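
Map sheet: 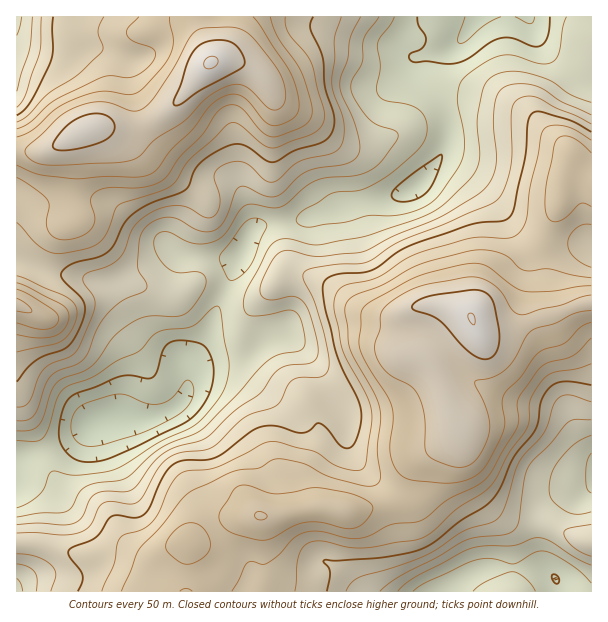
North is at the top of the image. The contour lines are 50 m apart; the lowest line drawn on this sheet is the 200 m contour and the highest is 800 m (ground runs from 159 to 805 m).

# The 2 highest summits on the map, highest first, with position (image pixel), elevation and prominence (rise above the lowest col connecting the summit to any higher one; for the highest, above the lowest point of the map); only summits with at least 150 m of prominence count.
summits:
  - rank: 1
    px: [210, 63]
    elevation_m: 805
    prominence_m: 646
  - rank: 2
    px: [471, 318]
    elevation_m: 801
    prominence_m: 488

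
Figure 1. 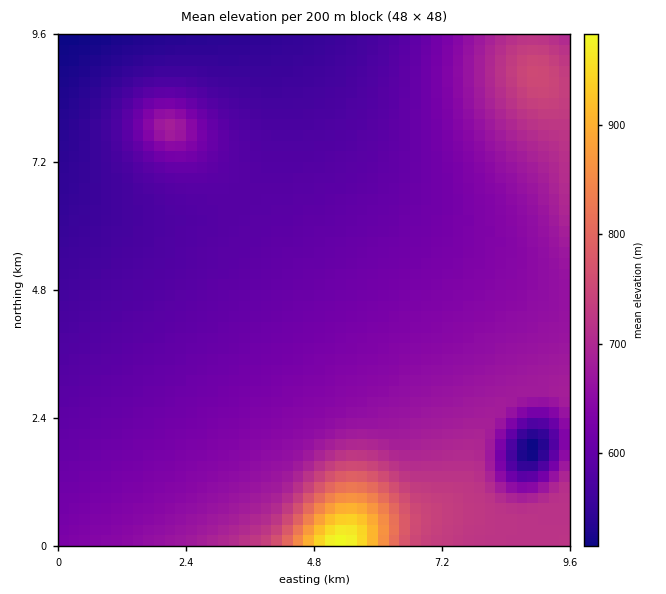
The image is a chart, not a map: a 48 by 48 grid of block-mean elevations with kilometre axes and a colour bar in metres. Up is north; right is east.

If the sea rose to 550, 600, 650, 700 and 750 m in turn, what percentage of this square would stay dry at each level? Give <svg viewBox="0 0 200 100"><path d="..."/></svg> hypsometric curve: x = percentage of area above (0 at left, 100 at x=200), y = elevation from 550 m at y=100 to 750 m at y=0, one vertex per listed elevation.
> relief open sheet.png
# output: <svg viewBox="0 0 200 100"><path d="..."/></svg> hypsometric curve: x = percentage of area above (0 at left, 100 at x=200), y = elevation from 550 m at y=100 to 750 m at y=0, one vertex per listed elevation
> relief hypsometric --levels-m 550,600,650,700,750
<svg viewBox="0 0 200 100"><path d="M190 100l-61-25-69-25-35-25-18-25"/></svg>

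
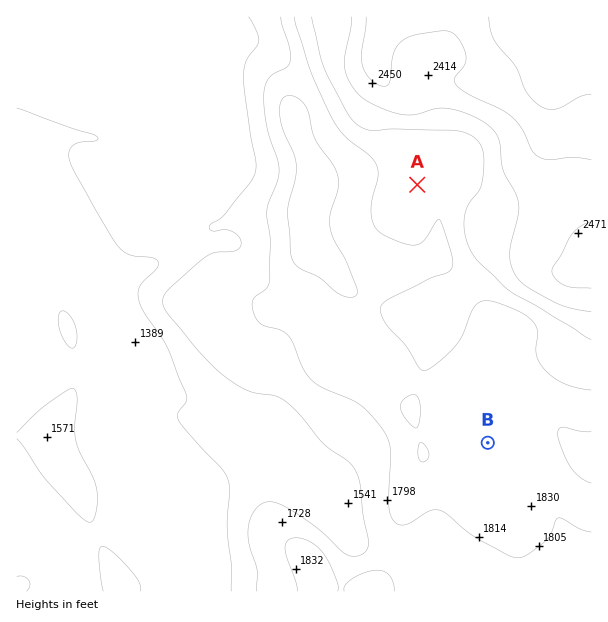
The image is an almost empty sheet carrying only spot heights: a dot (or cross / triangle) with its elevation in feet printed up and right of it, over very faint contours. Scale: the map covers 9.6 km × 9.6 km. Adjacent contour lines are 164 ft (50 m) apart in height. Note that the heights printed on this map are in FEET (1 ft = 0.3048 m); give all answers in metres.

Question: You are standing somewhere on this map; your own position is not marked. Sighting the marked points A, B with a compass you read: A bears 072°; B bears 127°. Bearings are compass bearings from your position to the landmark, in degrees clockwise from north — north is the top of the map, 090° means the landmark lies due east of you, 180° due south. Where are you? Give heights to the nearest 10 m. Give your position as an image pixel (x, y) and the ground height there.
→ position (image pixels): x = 227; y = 246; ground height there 500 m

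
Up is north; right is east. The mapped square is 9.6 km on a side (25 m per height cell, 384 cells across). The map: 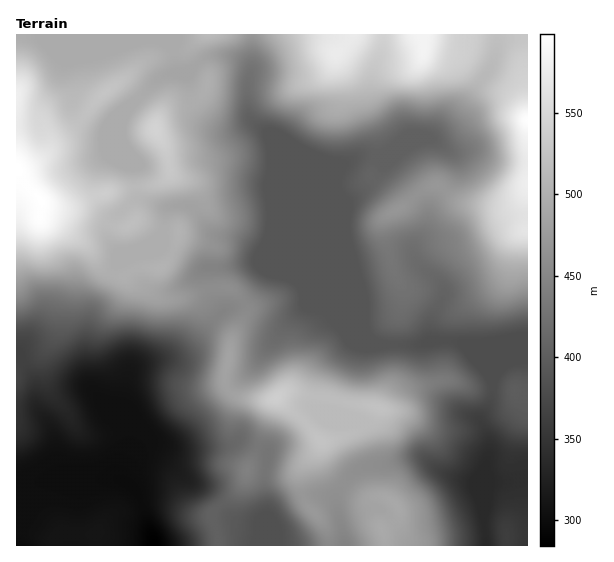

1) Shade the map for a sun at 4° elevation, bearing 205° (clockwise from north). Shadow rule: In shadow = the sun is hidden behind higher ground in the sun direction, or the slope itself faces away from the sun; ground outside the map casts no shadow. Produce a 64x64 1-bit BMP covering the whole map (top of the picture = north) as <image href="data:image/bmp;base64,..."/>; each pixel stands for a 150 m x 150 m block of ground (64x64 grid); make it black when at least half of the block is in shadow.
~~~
<image width="64" height="64" href="data:image/bmp;base64,Qk0+AgAAAAAAAD4AAAAoAAAAQAAAAEAAAAABAAEAAAAAAAACAAATCwAAEwsAAAIAAAAAAAAA////AAAAAAAAAAAAAAAEAAAAAAAAAA4AAAAAAAAAD4AAAAAAAAAPgAAAAAAAAB+AAAADAAAAP4AAAAeAAAH/gAAAAAAAB/+AAAAAAAAH/4AAAAAAAAH/gAAAAAAAAP+AAAAAAAAA/wAAAAAAAAAwAAAAAAAAAAAAAAAAAAAAAAAAAAAAAAAAAAAAAAAAADAAAAAAAAAB8AAAAAAAAD/wAAAAAAcB//AAAAAAD///8EAAAAAH///z4AAAAAf////AAAAAA////8AAAAAB////gAAAAAD///8AAAAAAH///AAAAAAAP//wAAAAAAAf+AAAAAAAAB/wAAAAAAAAD8AAAAAAAAfDgAAAAAAAD+AAAAAAAAA/wAAAAAAAAD+AAAAAAAAAHwAAAAAAAAAOAAAAAAAAAAYAAAAAAAAAAAAAAAAAAAAAAAAAAAAAAAAAAAAAAAAAAAAAAAAAAAAEAAAAAAcAAAwAAAAAH4AABAAAAAAf/AAAAAADAB/+AAAAAA8AD9wGAAAAHwAAAAAAAAAfAGAAAAAAAA4AYAAAPgAABABgABgeAAAAAAQAGBwAAAAABAAQCAAAAAAEACAAAAAAAQgAIAAAAAABGAAAAAAAAAA4AAAAAAAAAPgAAAAAAAAA+AAAAAAAAAD4AABAAAAAAPgAAAAAAAAA+AAAAAAAAABwAAAAAAAAAA=="/>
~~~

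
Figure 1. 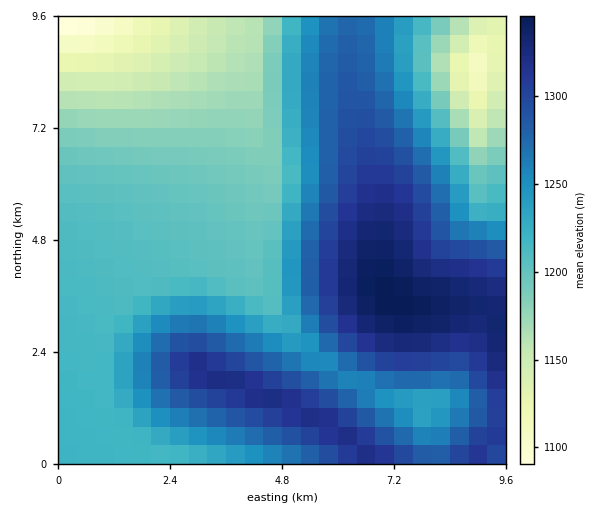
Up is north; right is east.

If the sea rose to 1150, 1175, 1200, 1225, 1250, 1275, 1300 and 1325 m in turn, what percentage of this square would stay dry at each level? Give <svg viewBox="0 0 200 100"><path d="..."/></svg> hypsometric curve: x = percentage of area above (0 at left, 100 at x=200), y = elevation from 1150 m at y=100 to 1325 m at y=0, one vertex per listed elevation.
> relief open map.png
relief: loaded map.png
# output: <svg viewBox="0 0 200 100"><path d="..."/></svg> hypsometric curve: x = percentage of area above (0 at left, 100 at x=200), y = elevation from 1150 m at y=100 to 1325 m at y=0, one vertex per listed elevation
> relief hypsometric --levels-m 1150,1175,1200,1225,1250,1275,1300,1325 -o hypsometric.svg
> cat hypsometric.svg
<svg viewBox="0 0 200 100"><path d="M186 100l-15-14-23-15-41-14-18-14-23-14-27-15-24-14"/></svg>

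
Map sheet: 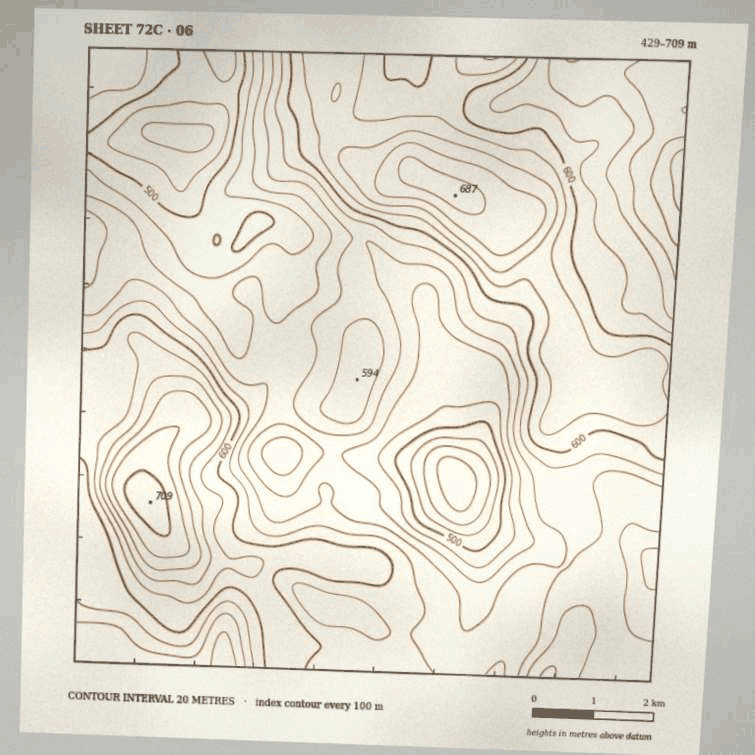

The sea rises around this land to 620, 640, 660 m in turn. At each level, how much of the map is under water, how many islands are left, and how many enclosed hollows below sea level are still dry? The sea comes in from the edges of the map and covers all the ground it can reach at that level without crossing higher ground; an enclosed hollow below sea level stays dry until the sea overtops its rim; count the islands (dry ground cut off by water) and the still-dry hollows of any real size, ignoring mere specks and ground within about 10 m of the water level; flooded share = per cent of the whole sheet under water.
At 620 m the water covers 82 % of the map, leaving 1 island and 0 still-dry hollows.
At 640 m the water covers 91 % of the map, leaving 2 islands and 0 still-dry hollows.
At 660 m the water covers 94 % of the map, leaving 2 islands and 0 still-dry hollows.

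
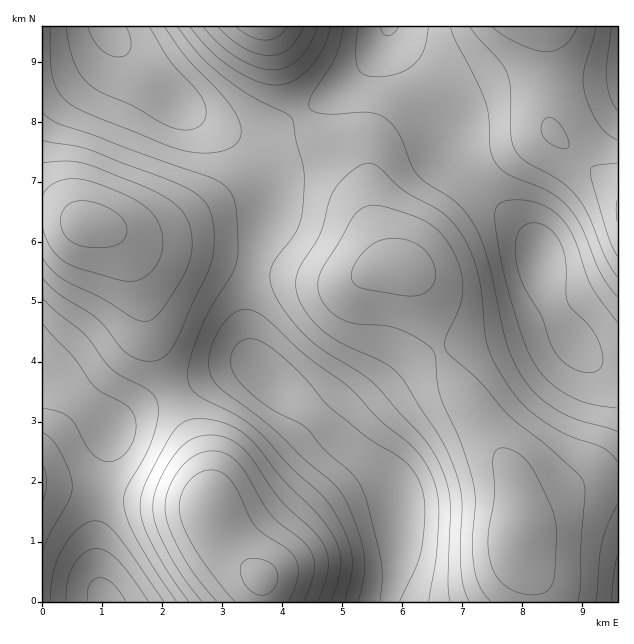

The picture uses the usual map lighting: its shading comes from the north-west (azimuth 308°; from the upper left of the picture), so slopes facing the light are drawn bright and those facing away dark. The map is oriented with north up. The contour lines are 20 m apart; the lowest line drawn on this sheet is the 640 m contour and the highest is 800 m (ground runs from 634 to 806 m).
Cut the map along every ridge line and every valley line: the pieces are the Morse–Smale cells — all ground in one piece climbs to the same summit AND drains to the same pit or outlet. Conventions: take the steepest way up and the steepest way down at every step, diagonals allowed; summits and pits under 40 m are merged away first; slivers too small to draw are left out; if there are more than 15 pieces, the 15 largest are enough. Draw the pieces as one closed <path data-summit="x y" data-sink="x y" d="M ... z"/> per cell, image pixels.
<path data-summit="520 532" data-sink="539 258" d="M388 29l-10 22-14 18-17 15-43 28-2 3 17 21 25 14 14 15 6 16 5 30 15 42 8 13 12 3 12 11 6 12 16 56 14 30 60 93 7 27 2 24 3-6 9-10 27-14 33-10 25-1 0-111-13-2-13-8-26-29-17-31-7-26-4-24-4-9-80-78-7-15-1-16-34-57-20-32z"/><path data-summit="520 532" data-sink="398 502" d="M259 266l-7 2-6 44 2 30 7 21 20 21 38 29 28 29 35 25 14 14 6 11 3 13 1 44-10 52 146 1 1-8-5-15-13-27 1-44-6-30-8-18-54-82-14-30-10-38-12-30-12-11-4-1-17 0-34 13-20 1-27-4z"/><path data-summit="260 577" data-sink="106 601" d="M44 376l-2 0 0 225 220 1-1-25-14-11-19-20-15-27-3-8-2-27-4-21-30-69-2-2-5 2-30 14-27 20-40-38z"/><path data-summit="617 210" data-sink="539 258" d="M544 26l-155 0-1 8 4 9 49 80 6 15 0 10 7 15 80 78 4 9 4 24 7 26 17 31 26 29 13 8 12 2 1-181-47-39-21-21-2-14 0-73z"/><path data-summit="260 577" data-sink="398 502" d="M247 365l-30 7-45 21 30 66 6 25 2 27 12 26 14 18 25 22 2 25 126 0 9-31 2-22-1-44-6-19-17-19-35-25-37-36-29-22-13-13z"/><path data-summit="89 223" data-sink="107 27" d="M109 30l-3 6-17 16-19 8-28 4 0 147 16 3 24 8 18 4 48 20 64 10 41 8 17-50 0-22-4-15-8-14-20-21-44-26-28-22-38-39z"/><path data-summit="89 223" data-sink="106 601" d="M50 212l-8 1 0 162 28 15 42 38 18-15 40-19 2-4-22-54-8-41-7-25-15-29-17-14z"/><path data-summit="520 532" data-sink="107 27" d="M301 113l-32 18-15 5-18-2-18-8-4 1 24 15 16 15 8 14 6 15 2 28-16 51 48 13 27 4 20-1 28-12 17-1-10-15-9-24-7-24-5-30-5-10-14-15-25-14-11-12z"/><path data-summit="263 27" data-sink="107 27" d="M268 26l-162 1 22 28 56 53 39 22 21 6 10 0 15-5 31-17-12-27-8-29z"/><path data-summit="89 223" data-sink="398 502" d="M109 228l-3 1 14 12 6 9 9 20 7 25 8 41 23 56 62-26 12-1 11 2-9-18-3-24 2-31 5-30-41-8-64-10z"/><path data-summit="520 532" data-sink="107 27" d="M617 482l-24 0-18 4-42 20-9 10-5 15 0 21 13 27 6 23 80-1z"/><path data-summit="617 210" data-sink="617 67" d="M617 26l-73 1 4 15 0 73 2 14 21 21 46 38z"/><path data-summit="263 27" data-sink="539 258" d="M388 26l-119 0 19 61 10 24 3 2 4-1 51-35 22-26 9-18z"/><path data-summit="260 577" data-sink="107 27" d="M106 26l-63 0-1 37 22-1 25-10 17-16 2-8z"/>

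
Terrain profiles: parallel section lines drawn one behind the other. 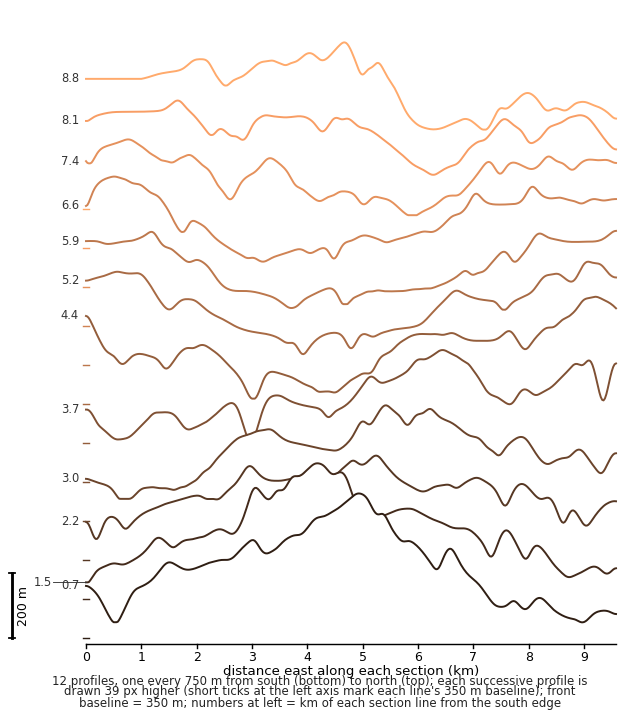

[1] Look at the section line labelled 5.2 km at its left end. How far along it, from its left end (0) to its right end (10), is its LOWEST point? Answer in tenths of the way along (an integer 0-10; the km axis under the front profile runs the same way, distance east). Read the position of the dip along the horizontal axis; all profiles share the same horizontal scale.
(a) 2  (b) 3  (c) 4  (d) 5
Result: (c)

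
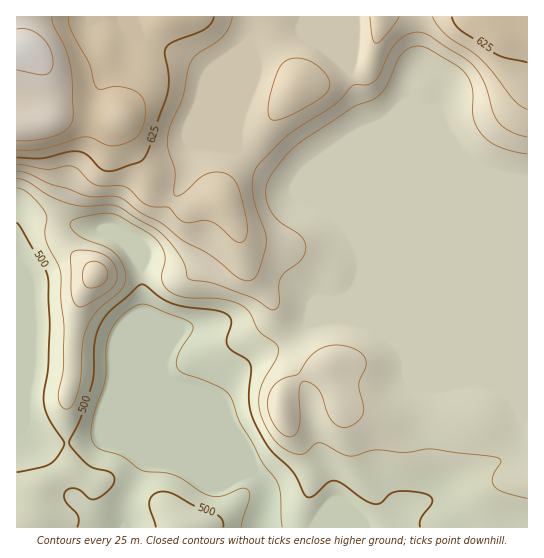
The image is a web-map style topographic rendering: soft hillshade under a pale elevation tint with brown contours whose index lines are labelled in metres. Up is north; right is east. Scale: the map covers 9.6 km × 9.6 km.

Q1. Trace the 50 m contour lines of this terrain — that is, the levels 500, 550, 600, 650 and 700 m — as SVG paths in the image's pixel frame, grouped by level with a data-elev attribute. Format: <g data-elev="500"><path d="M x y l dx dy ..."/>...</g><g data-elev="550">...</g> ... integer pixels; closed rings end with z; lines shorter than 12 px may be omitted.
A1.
<g data-elev="500"><path d="M77 527l2-5-1-5-13-16-1-6 2-4 4-3 6 1 14 10 5 0 14-9 5-9-1-6-3-3-16-4-7-4-13-14-5-7 12-25 11-35 2-12 0-24 2-12 5-12 7-10 30-27 4-2 4 2 15 12 10 5 15 4 32 4 7 2 4 4 2 6-4 15 0 7 6 6 14 9 4 6-2 35 5 20 16 28 24 25 12 22 3 1 4-1 14-13 7-2 8 3 21 15 11 5 7-1 9-9 7-3 13 0 15 3 6 3 1 5-11 16-1 9"/><path d="M223 527l0-6-5-6-23-9-22-12-10-3-9 3-4 7 0 8 6 18"/><path d="M17 222l26 44 5 11 2 53-2 37-4 24 0 11 5 16 15 25-6 12-8 9-9 3-24 5"/></g><g data-elev="550"><path d="M288 437l7-2 4-8 1-10-1-27 2-6 2-3 8 2 8 7 9 25 9 10 5 2 5 0 7-3 6-5 3-5 1-5-5-26 7-20-1-5-4-5-8-5-11-3-9 0-9 2-14 10-12 17-15 4-9 7-6 13 1 15 8 16 5 5z"/><path d="M77 306l5 1 7-3 19-13 7-8 2-8-2-8-5-8-7-5-9-3-12-1-7 1-4 3 0 39 2 8z"/><path d="M17 178l9 3 24 15 20 8 15 2 26-1 10 3 34 21 10 8 17 22 7 20 30 6 34 13 20 12 4-2 2-3 0-19 2-8 4-5 16-14 4-5 1-7-1-5-4-5-22-16-9-11-4-16 0-8 3-8 17-23 13-12 52-35 20-8 8-5 9-12 11-25 8-9 8-3 10 1 36 22 6 7 4 9 2 9 0 23 3 8 5 8 7 8 9 5 16 5 14 3"/></g><g data-elev="600"><path d="M17 164l30 5 19-3 8 1 20 17 8 2 23 1 5 3 16 15 8 2 15 1 9 10 5 4 6 1 13-3 8 1 9 5 16 15 4 2 4-2 4-7 0-12-7-29-6-13-5-5-6-2-13 0-10 5-18 16-7 2-1-5 1-21-8-27 2-14 14-31 8-36 6-8 18-11 8-7 6-9 3-10"/><path d="M271 119l7 1 12-5 20-10 14-10 4-5 2-7-2-5-5-7-9-8-11-4-12 0-8 4-6 10-7 24-2 14z"/><path d="M370 17l3 22 1 3 3 1 9-8 13-18"/><path d="M433 17l4 8 8 9 35 24 12 13 22 29 7 6 6 3"/></g><g data-elev="650"><path d="M17 150l26-1 42-12 6 1 16 7 11 0 16-6 5-5 4-7 3-17-4-13-7-6-12-4-9-1-13 3-4-1-3-5-5-20-19-34-2-12"/></g><g data-elev="700"><path d="M17 70l28 5 5-4 3-9-3-13-9-12-12-8-12 0"/></g>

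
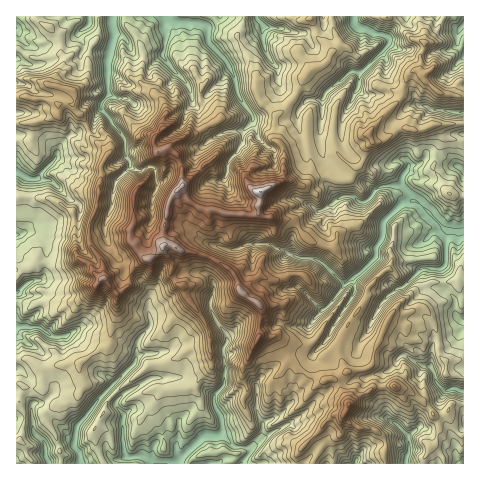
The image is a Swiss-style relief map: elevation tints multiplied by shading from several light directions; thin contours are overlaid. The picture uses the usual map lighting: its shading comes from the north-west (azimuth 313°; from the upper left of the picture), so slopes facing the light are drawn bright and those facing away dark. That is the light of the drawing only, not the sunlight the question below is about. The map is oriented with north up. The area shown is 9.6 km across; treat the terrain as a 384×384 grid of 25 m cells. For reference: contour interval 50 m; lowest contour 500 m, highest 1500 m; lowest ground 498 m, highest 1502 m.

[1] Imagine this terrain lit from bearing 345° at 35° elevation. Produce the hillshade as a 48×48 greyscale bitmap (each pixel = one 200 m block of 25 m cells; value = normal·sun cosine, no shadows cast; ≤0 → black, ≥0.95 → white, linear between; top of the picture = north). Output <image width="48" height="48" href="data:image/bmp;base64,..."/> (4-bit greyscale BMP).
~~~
<image width="48" height="48" href="data:image/bmp;base64,Qk32BAAAAAAAAHYAAAAoAAAAMAAAADAAAAABAAQAAAAAAIAEAAATCwAAEwsAABAAAAAAAAAAAAAAABEREQAiIiIAMzMzAERERABVVVUAZmZmAHd3dwCIiIgAmZmZAKqqqgC7u7sAzMzMAN3d3QDu7u4A////AGiIeZZqSWhjSNtmeY2GiUZlQTmHNctXc2iHiZZoWFVmZqy7uVu4iYVlMheIRamHdXmFmJd2eGNIdknMyDO8zNlWMgJpZ5u3ZolVhJyWiZZWZkNYl1Fqzd2GQjaalWyoaIhnYz3XeKh2Z3M3hldGeKvIYWm6giZoWGipZAXrdZp2ZoZpZmk0Vlm7pCVlETKbhmaalzCOh4iGZWaIV3dTSHabvEIiI1We7YZoqYIKqJqYd2VFt3eGZoZpzrczNoma7amIiZdDq4m7qZcQx2WZdnl3q7uquaqVM7mYeIh0Ksd4mZghh1F6h4m6qJic/Ku0M5m6mZdUIryYh4hUaXJImJu7u6hXzZiHmLzLzcplU1u6qYhleqI2eInKmruFSXNZut297tyoZVh3mpl0iqYUaJidqJuVREVZu93Mq9y5dUiWaIiFaqtWibx8yHzGZmdompu1QmqpZDS5dmWYFqyImJ7X62nqZ4homlRTUxWIVFaKhUSmEmhkVEf8zoTdiIh4iHZ4iEElQ1eIhTamUhR1RDR+v9N/2aqXdsuaunICMiR3ZGdZgyipuWQG3Pkr/ry5h63Lu4QQZBNHRYY5h5uomoExve1Dv+yqhyerqZiEmUIFSahUasupdkaYOc/DFu7duWNYlljLqnACaIhSa6yb3dyqAD/7VGzN26mJlkvMumIgUzJI3s2q3u2hAAb+uWZYzLuqqby8p1miRGis3e7peVEBVkO9ubuYvsy6vOq8lnvKmqqpdYq0AQA5hkJtx5zbvbuqvNurmavcu6hDQxAQAnrMtyA9t3e7q2iZqs2LzKjciHZEMxATVZvd24Mq6ZmYZneHec137LjLdmZ2d2NIearO7usC7aqWM3d2e7uk2qfMlWrL3clpqpZL7u+gfbljI6u73Jm1yrSdxnzu7phRRlIiaVn8aYVFVt7u2arFrehd2mjN6ny0ElVzERNbmWV5utvMi8zXPv+ozKRX2b3uhqqHZTMTSJiby3M5zLvJOf2Da8oxnPu/2rupmWJVVqqZqUU1upm5SoQBOK7UL/7NyZqpiYQ0ZWmoZGd1eYmrSVdId2v+Ov/rypmpqoQAAkWHRIh2SKrMqVe720Wv19/JuqmqqnZCAAE1aGdTJYnsxHzpjbhFmL68yqmqq6uYYzMkVpljFDfNpN/uiu20E3y7qrmqrN23mqvLy5mHVFaOa+7eyN7cmJZ7mLurje3aeszLqkV5pmZK3rmd2LzdqqR7yHu9me7dlYdBAKqImYQoyWac28m+q2abylVt5tyrx1IkVdy6vMdZmIrc3Zl7y3maunQk3buruVR87d7/3NtourztvGuouYuru6dAK67uy3ho3t3u2rt4u9u9x5zKtpy8mruFERn+zcylfau7zKtnvNuMm8zLdqvJeKy4UjGe7uvLiKuqq7tUvbuJvMvIV6rJq7uribpq65lnmdqHmc2Uq4uZzdu3iZq97cqrrN7Hh6uGeZiJqHzIl6upvMuay4maqXaqmclRO93IZ2Z7ulm5mLu5vLp63ZqEMiOaiKIADM3JRQ=="/>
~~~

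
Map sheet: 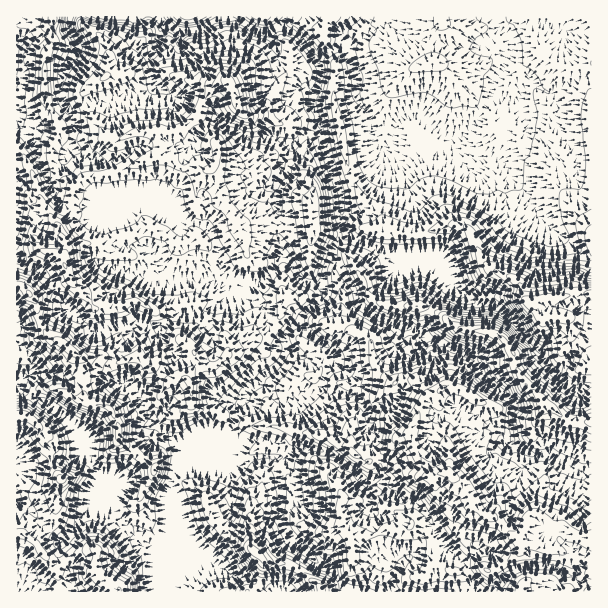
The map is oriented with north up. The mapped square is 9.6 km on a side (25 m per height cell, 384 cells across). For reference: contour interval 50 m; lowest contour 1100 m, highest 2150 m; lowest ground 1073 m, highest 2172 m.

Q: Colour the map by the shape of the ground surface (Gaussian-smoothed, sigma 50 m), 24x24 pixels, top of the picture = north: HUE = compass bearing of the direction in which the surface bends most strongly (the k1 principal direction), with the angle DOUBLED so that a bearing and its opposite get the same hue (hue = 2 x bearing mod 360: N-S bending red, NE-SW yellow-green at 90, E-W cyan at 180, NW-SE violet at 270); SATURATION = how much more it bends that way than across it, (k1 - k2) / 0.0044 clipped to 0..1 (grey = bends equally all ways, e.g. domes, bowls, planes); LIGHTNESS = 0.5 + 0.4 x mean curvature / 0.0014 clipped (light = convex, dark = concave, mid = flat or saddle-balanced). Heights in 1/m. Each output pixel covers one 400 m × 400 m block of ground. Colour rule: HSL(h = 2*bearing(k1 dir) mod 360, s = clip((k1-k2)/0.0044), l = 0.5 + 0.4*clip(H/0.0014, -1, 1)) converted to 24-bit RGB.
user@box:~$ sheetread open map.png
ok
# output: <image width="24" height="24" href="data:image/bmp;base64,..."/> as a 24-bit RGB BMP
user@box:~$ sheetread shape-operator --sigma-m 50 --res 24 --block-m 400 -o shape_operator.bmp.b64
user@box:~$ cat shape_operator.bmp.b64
<image width="24" height="24" href="data:image/bmp;base64,Qk32BgAAAAAAADYAAAAoAAAAGAAAABgAAAABABgAAAAAAMAGAAATCwAAEwsAAAAAAAAAAAAAf11ZsrtSQSJ/g+eM7uLIOyNreX6AaZGOT4eoxgxGy6ElIIKBzP/YjgBMMZgyJpVV3WFrwz+wQi/P86YqAI1L3oOgsSUjmT4hakSWR+vEWTXY7ffUhiSFg0uCf39/fW12VihIqcXq0Pv6KkrqMAMKN9I6YH+0m31yLVpAqLh1hSIrJ7Mi8T16Y7MRUc64V4Cpha/SwU4zEmxF1JBTazBJdp5db3V+fT53XtvTvfaQlUZKWA1xnKfamNm4dW++nXO6iaPEeCR3w8Vph0+IXunxrIV2dIiWdqzUiT5N1byKKm5wgXVYtkm8eMdZXVV1UFG4Y8moz9pSlkNhLliPWjxV4eCcM1KNpco/fh0huFYph7p+k+TdFi+C3tOsca61gzlXTWWR+NPTVmztUXN4ND5T/smrFVBia9OOhzxfSLBrxmmZUDqOc2idwO++LQYRex0oj3HbptDov+7SXTx6lVFRnaFNeJddi16MZT9ooP08Uhgx1A2bKaw7vP/TUhm4fn1tfnx4R5Bonlo1MG9ZkuckeQAXs+n3CzPRWNc2Rrttv4tacUCCanqylWgddT0sf2pFNolL1fbgSB5aHxU84P/Mhx4pZSwbS25FfXpdlkKnkl7bZ3blb4/vlersPGONfDvZ4uiZRZt3l1JlspNjGQc436yOkFVZbF2rzev+MgEPuBpYx/768OiFfhyIrFLQjvCgSs3JM3CIi6lVdGdKYHVRb7egphiEI5gw4q2UZ4M+dUpMeNXXBwCn6Zd/yPf0U3bncRwHh3T+sPJ8YHkbPxMXHXI5g2rf8O57dHVDNWlSVEmjrHmOTYxvvHY1SD6Q5qXfKNq/37Dtn+fsfAZcZwg9zP/dfyRVUjoTPW+KXEouufSqmWzkXkjt0ff6JneS3l50y5baY4SnModbRp5dvJVzSR5RlbBuPKxpUMFhnblXx1FFYAVv2PnNM5eJbQNKj4nXgyek0/jyYeHNVzAdL3oyx7gxvD/OY8yZxGhgs3O5x29zFpCdoQ5GT8rCq+TEW262bB8PShYF5wAhZO3/zf7gMwAYP78oOaFdeMURKn4cRg4fnOFyKNEzO+9QGqhsq5QzSJRPk2BstUyCRasbOfHnlNuhfQ4XrgAquHryovf/eefotoYwMwAUuO21d6fZmjWqzPz/ig2Zh+y4csPLX4vWoClEjkparX91gVV1XnlPUlWusuTJAQtH68tLF/+NJp6awtiEbCsmKAsOXiYMMfnMuO3ywKLdl6bvcA0Jmy0kfOV5RR0dfFs0ZJF/iGdqi5BqeFJ7so53KKlthwo/Nv9vbwDix+67W0NuantGfVdYSSdc1fbx1Pf0Q0aIWZFhiDonRIDqa43x2lLQYl2zqnyzhVmCd6aknICrcEuUlqyImlCGQ1mV7+PCAJSRgBESw1YtyDiAfUs4O6KOkeONW0g9cF5CU0Iynko3ZcAgWOxVbi1NeXNpcn9oo3OTf2l3kF5IXplvhqGQb2ahYEt+6/XUEQgyh+GajbK9YF6Ym4HMx/PpnUh3flprd2ZxcVx/e7SXTNyFYhOEzJt9b3lne350fn52clpzq3Big7eGZo91LjBziY248vPYEwYtm9aYfWlpdWR6bqRthG1MdFZZhXd0emZ+f5aEdohmovVzLw9zu8JjrUbLx23Mql6dZ6GccYO1pMFtZGCRSKisNbic47p5hQajX5haeHFtcn9vhoZtfWtrgYB6f3V6cXCGi5KDcmuG8wku05x6MTh5tGlhQKkwrLJAmpBpOlN10O7BhilxpXw7H1kY0RWJz+1/U05xhWxvhIR+f4J6gHd/hH16eoOBb4qNjYJ6iG6CfD5godODRCF0gMaIYGuvhJPSjWbJ4nFYVwIJ0vVnLp7WncrGIQdF1O+1XUl+k5V0eoJzgW5vfYRzc4l5f4eDbm9/cG6Fj3p9azSNTfxK0UCddn9DXXlOYIVYVy8yz25CQiayzfTHdDN3oqdaEAtN0+KbajyBmIR8cnlve4B2hI1+bIyHhYF2dISKc2eBf5WJPDiC2v9KUICu4LPOl6zKLDatmcHaWHTJ1vXr14S3N0B2sHiMCjWQ8+66Vy98lIKEnYahe5eWfpaQfG+LfXaNgWd7d5SEc5NgQch4997QARky1OJ7WppuGmaCKtwnd8fKsoxDvJFrdjDAvOijWwAuPtcBkaZogpKKeId9m5d4hHhlhXB7a2uCjpZ/d4iIfnyLScKX5fy4AAWgTv8rlDYK8AA6cQAGOWQAMnQEYx0AUZIAegAmqealFzC5e7pVg4d0gnd4loaCfJOTbXuJfWiFf5J0gXB1h3lw"/>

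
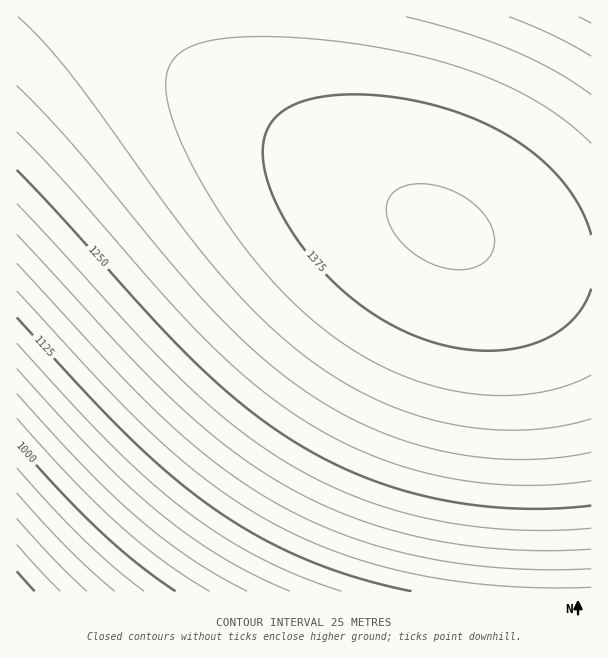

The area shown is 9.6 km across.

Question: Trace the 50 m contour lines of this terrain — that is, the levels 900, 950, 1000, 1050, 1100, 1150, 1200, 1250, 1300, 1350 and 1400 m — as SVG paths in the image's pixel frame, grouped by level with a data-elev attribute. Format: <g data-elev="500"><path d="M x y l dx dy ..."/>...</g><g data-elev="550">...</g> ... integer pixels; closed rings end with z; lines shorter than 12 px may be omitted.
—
<g data-elev="900"><path d="M17 544l43 47"/></g><g data-elev="950"><path d="M17 493l52 56 46 42"/></g><g data-elev="1000"><path d="M17 443l46 51 38 38 37 32 38 27"/></g><g data-elev="1050"><path d="M17 394l69 75 53 50 26 21 27 20 27 16 28 15"/></g><g data-elev="1100"><path d="M17 343l97 104 36 35 35 28 37 26 38 22 40 18 42 15"/></g><g data-elev="1150"><path d="M17 291l93 101 57 55 28 24 29 22 28 18 30 17 33 16 35 13 36 10 37 9 41 6 40 4 44 2 43-1"/></g><g data-elev="1200"><path d="M17 234l111 121 52 52 29 25 27 21 28 20 29 17 33 16 34 14 36 11 36 9 39 6 39 4 41 1 40-2"/></g><g data-elev="1250"><path d="M17 170l44 46 93 104 43 45 54 46 27 20 27 17 32 17 34 15 34 11 36 9 38 6 37 3 38 0 37-3"/></g><g data-elev="1300"><path d="M17 86l54 56 102 124 45 49 49 47 24 19 26 18 31 18 33 15 35 12 34 9 36 5 36 2 35-2 34-6"/><path d="M591 56l-39-21-43-18"/></g><g data-elev="1350"><path d="M591 143l-19-17-23-17-24-14-28-14-29-11-32-10-34-8-37-7-42-5-41-3-36 0-28 2-21 5-15 8-11 11-5 14 1 24 10 31 18 39 25 42 27 38 29 34 31 30 32 26 31 19 32 15 33 12 33 6 33 3 33-3 30-7 27-11"/></g><g data-elev="1400"><path d="M448 269l13 1 12-2 9-4 7-7 4-8 2-9-2-10-5-11-8-9-10-9-12-8-14-5-12-3-13-1-12 1-10 4-7 8-4 10 2 12 6 14 10 12 13 11 15 8z"/></g>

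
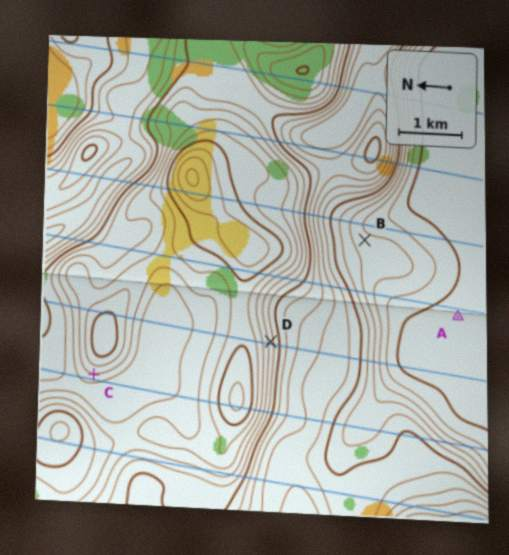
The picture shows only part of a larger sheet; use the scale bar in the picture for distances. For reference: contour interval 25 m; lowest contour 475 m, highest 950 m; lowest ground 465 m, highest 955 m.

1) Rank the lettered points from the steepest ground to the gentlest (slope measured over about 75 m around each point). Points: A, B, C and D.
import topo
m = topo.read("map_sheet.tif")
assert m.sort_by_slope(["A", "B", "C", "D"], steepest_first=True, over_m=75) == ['D', 'C', 'B', 'A']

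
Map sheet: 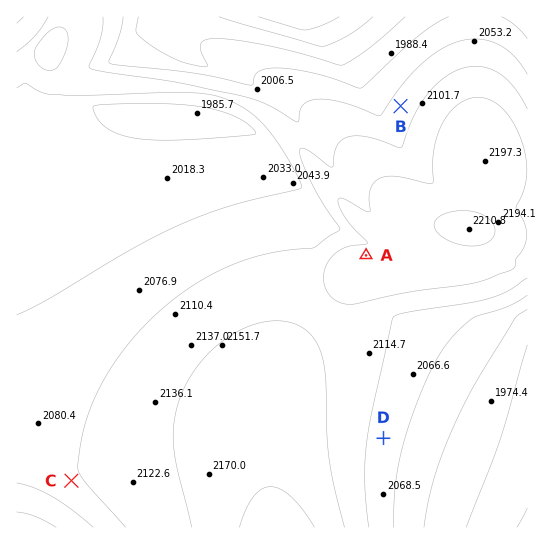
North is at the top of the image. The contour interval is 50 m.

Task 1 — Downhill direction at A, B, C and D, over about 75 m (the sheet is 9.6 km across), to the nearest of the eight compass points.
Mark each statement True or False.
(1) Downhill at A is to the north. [True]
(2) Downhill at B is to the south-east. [False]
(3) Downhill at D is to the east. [True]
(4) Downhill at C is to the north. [False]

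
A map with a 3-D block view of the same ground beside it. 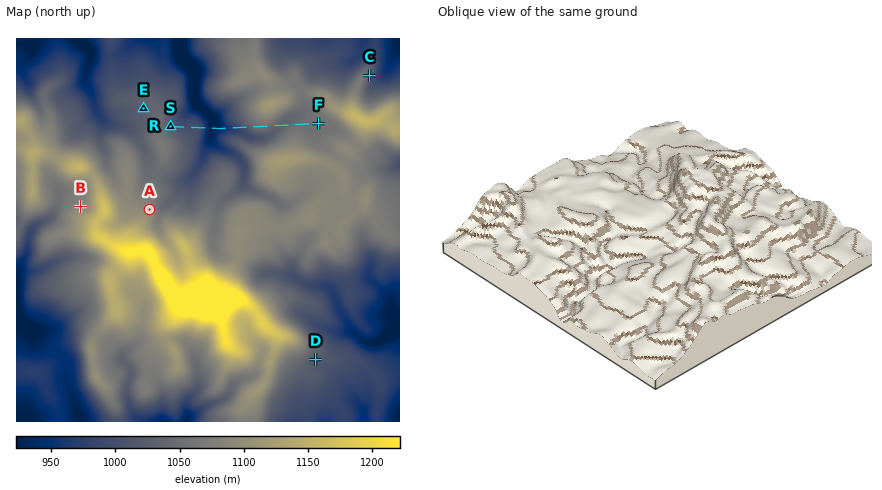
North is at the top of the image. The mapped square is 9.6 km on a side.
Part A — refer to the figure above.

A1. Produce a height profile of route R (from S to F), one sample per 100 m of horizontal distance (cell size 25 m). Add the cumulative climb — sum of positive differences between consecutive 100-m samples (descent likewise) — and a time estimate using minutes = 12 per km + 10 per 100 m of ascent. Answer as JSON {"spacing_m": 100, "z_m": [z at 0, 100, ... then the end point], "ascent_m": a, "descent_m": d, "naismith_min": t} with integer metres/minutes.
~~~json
{"spacing_m": 100, "z_m": [1019, 1010, 1004, 1001, 1000, 1000, 1001, 996, 978, 949, 925, 920, 931, 944, 956, 966, 975, 985, 998, 1015, 1031, 1044, 1054, 1059, 1057, 1049, 1038, 1031, 1031, 1037, 1046, 1050, 1052, 1051, 1052, 1055, 1057, 1058, 1058], "ascent_m": 167, "descent_m": 128, "naismith_min": 61}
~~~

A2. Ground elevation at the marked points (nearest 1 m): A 1091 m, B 1084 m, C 1033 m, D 1021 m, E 1026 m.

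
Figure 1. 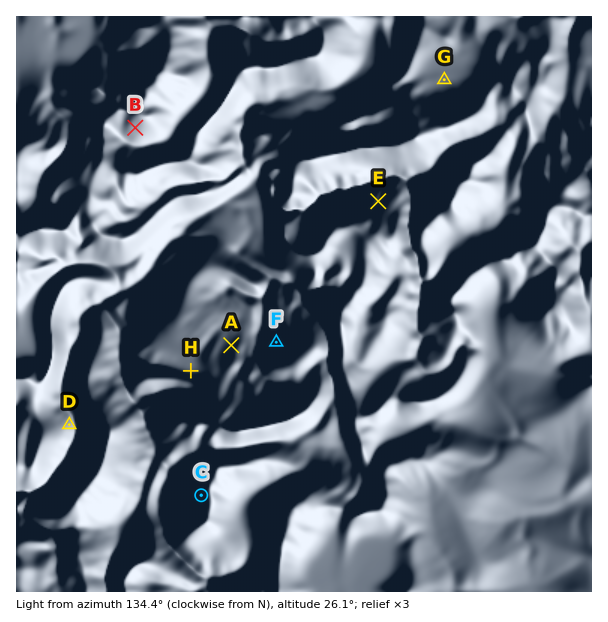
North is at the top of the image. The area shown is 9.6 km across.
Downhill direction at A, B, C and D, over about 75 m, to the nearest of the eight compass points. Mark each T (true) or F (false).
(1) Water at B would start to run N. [F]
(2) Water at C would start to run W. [T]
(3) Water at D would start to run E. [T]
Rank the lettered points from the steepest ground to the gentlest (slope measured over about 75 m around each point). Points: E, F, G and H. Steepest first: E F H G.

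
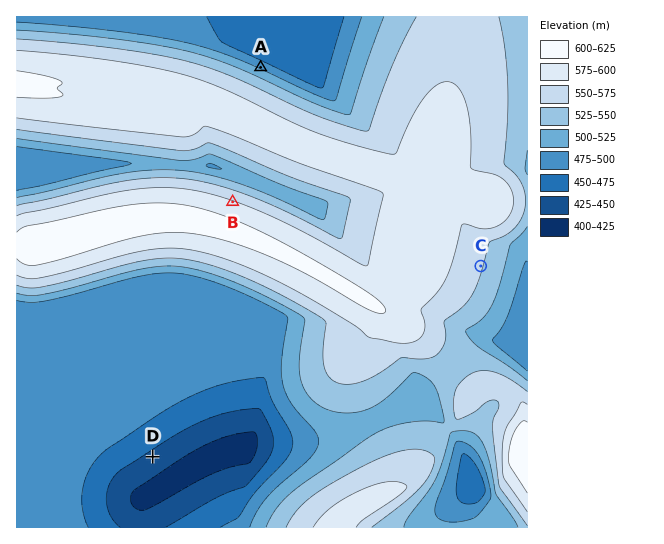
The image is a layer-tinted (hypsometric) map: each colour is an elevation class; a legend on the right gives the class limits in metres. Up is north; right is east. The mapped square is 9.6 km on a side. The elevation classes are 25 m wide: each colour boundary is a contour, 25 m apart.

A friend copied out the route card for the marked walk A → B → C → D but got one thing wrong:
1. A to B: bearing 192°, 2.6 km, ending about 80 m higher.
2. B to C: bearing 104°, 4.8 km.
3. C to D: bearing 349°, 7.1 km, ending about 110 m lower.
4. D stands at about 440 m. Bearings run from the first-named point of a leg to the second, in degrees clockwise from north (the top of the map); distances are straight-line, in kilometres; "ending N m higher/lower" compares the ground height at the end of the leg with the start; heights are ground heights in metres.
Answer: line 3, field bearing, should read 240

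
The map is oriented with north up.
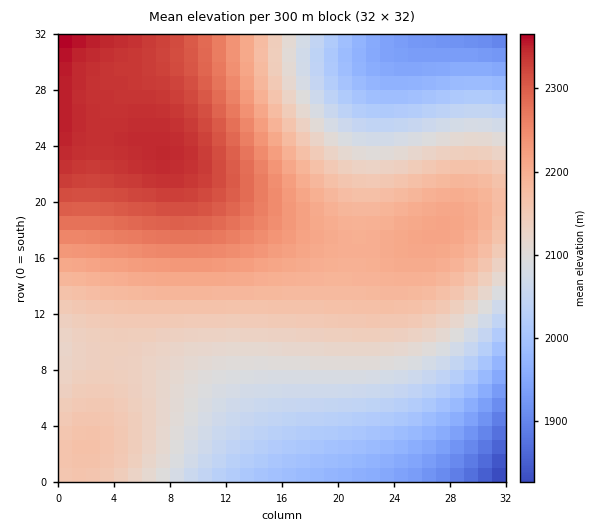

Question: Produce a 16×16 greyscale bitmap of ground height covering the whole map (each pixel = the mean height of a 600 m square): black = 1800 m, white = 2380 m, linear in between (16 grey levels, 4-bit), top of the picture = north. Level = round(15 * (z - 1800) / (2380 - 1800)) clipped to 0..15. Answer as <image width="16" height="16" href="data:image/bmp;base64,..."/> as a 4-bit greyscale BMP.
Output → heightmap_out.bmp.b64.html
<image width="16" height="16" href="data:image/bmp;base64,Qk32AAAAAAAAAHYAAAAoAAAAEAAAABAAAAABAAQAAAAAAIAAAAATCwAAEwsAABAAAAAAAAAAAAAAABEREQAiIiIAMzMzAERERABVVVUAZmZmAHd3dwCIiIgAmZmZAKqqqgC7u7sAzMzMAN3d3QDu7u4A////AJmYdmVVREMhmZiHZmVVVDKZmId3ZmZlQ5mYiHd3d3ZUmZmIiIiIh3WZmZmZmZmYhpqqqqqqqqmYq7u7u6qqqqm8zMzLuqq7qt3d3cy6qqu63e7t3LqZqqru7u7bqYiJme7u7cuYd3eI7u7tyodlVmbu7t25hlRERO7u3LmGVDMz"/>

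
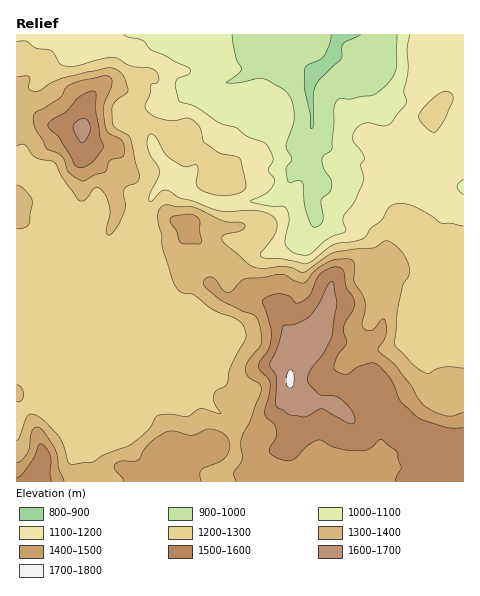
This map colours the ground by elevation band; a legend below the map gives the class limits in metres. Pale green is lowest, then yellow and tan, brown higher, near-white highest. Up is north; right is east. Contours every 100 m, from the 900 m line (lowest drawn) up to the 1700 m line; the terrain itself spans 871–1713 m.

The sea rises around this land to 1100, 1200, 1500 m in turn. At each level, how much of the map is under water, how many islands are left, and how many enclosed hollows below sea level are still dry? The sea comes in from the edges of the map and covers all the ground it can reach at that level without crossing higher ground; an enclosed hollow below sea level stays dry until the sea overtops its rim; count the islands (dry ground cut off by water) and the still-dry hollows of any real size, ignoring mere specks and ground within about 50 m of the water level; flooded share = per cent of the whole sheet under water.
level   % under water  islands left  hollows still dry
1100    15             0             0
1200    29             0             0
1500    88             1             0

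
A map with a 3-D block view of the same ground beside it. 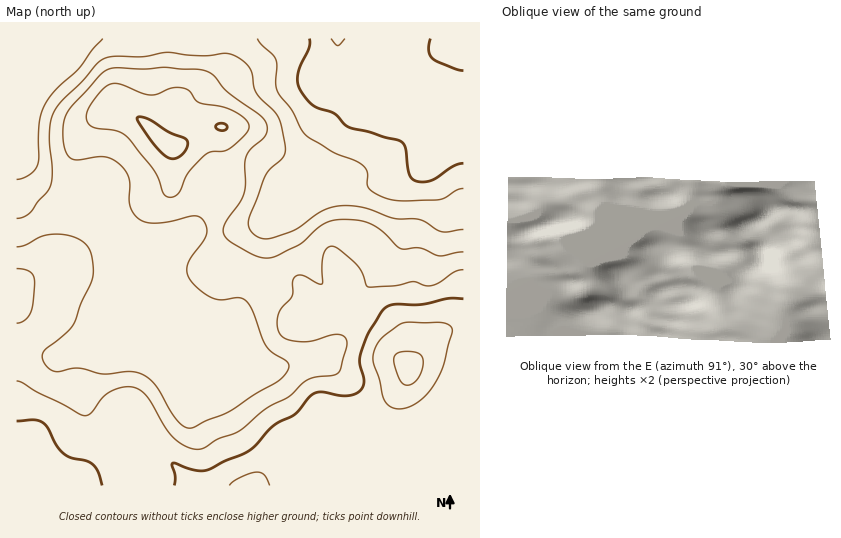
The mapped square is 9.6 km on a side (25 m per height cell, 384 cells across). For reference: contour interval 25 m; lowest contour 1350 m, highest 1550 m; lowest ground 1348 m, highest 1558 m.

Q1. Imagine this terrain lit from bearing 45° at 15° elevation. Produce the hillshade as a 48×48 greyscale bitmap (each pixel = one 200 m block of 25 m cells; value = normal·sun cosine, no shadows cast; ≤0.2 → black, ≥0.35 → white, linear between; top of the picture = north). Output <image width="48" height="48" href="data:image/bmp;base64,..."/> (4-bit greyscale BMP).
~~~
<image width="48" height="48" href="data:image/bmp;base64,Qk32BAAAAAAAAHYAAAAoAAAAMAAAADAAAAABAAQAAAAAAIAEAAATCwAAEwsAABAAAAAAAAAAAAAAABEREQAiIiIAMzMzAERERABVVVUAZmZmAHd3dwCIiIgAmZmZAKqqqgC7u7sAzMzMAN3d3QDu7u4A////AGZ4h3iZmHVDRWh3d3eId2ZmZmZmZmZmZmZ4iHiZmGVDRomHd3iId2ZmZmZmZmZmZlZ4mImph2UzaKqIiIh3d2ZmZmZmZmZmZmaJqZmZdmQ1m8qHiId3d2ZmZmZmZmZmZmeJqZmHZUNIzcl3iHZmd2ZmZmZmZmVVVXeJmYh1VDR73ah3h2ZWd2VmZmZmVVVVVoiZmYdkQ0ad7JeIh2Znd2VWZmVVRVVWZoiaqYdURWjO24eIh3Znh2VmdmVERFVmZoiaqodVVoreyWZ3d3d4h1V4iHVDI0VmZomrqYdmeKztp2ZmZnd4hlaKqXUyI0VmZomqmHd4mr3shmZmZmd3dmirqGMREkZ3Zpqqh3iZqs3JZmZmZmZ2ZmiqhjAAE1eHdpqpd4mZmaqWZmZmZmZlRWeHUxAAJHiId4mXd4mHd3dmZmZmZmZCI0VVQhACRomYh3d2Z3dmZmZmZmZmZmUgESNEQyEkaJmZh2ZmZmZmZmZmZmZmZmMAEiNEMyJGiZmYd2ZmZmZmZmZmZmZmZlIBI0RURDRWeIiId2Z2ZndmZmZmZmZmZkESRWZmVVVVaJmYiGd3d3d2ZmZmZmZURCEjVnd3d2VWiqqZmWeHZnd2ZmZmZmQyMyI0ZmZ3d2Vnq7qpmXiHVWd2ZmZmZTISRERFVWZ3ZmZ4qqmZiImGRWd3ZmZmVCEkVVVVVWd1RWd4iImYd5mFRXiHZmZmUzNFZmZmVndURniIiIiId6l2V4mYZmZmVERWd3d3d4dUaJh4iImYiJh2aJqoZmZmVVVniJqYiHZFiYd5mImpmYd3ibunZmZmZlVnirupiHVXiXeKqZqqmXd4mrqGZmVVVVVXirupmHZnmHiruZqpmYiJmZhmZUMzRERWiaqYiHZ4mZrNuZqpiHd3d2ZmVCIiM0RFeJmHd3eJqrzduZqpiGZmVWZlQyIjNERVZ4h2ZmeJq83cuqqpd2ZlVWZlVDMzRWZVV4mGZmZ4mrzLu7qod3dlVWZVVDRDRndlV5mHZmZmeJmqqqqYd3dkRFVVRDMzRndVWKqGZmZVZ4iImZmHd3ZCI0REQzIRNWZVaKmGZmZWeIiIiIh3eGUgAjREQxAAJWZVaJh2ZmZ4mZmIiId3eGQQAjREMgABNWZUV4dmeIiaqpmZiId3d2QAAjRDIQADZ3ZDNWZnmqmqqZmYiId3d2QAAjMyEAA2iYZDRneJu6qqmZmYiIh3d2QQEjMiEAN5qYZVeaq8zLqZmYmYiIiHd2QhIzMiI1iqmIeJve7u3LqZmZmYiIh3dmVDREREV5qph3ib3/7u3LupmZiId3d2ZmZUVmVWirqXd4ir3dzNzLupmYd2ZmZmVWZVZmVXm6mHeImry6q7u6qYiHZVVVVVQ1VWZmVXq6qYmqq7qZmqmZmHdlRFVURDMlVmZmVYvLuqu7zLmJqpmZh3ZUNFZUMyIlZmd2VpvMy7vLu6maupiIh3ZTRXZUMyI2Znd2Vpu7qqqqmYiqqpiIiIZEV3dUQzRGZ3d2VoqqmJmYh3iaqYh4iYZVZ3dVRERQ=="/>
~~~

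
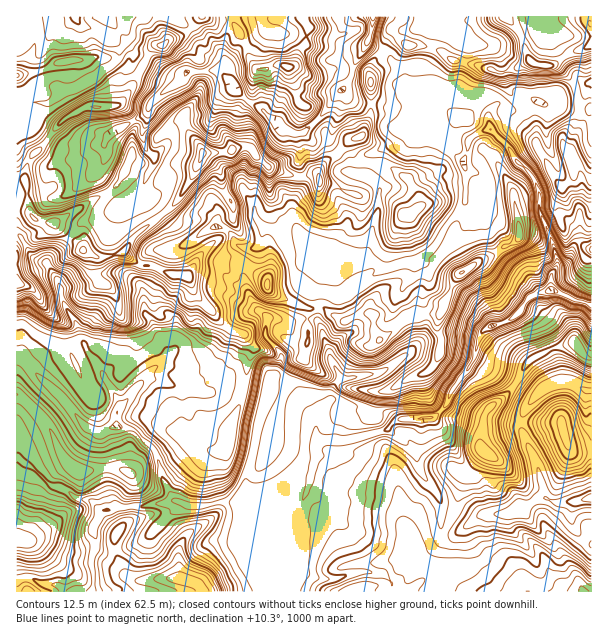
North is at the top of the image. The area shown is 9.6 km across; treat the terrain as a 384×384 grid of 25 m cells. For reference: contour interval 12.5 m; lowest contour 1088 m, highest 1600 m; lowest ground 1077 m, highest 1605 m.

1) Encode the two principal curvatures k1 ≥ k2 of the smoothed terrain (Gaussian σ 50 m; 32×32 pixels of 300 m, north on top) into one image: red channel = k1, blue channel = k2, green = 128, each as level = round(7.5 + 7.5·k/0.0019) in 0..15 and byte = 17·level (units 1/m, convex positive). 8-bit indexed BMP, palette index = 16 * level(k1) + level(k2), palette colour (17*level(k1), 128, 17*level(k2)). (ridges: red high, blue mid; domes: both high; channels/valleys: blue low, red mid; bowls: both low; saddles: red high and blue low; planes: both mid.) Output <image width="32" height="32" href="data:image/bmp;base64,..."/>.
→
<image width="32" height="32" href="data:image/bmp;base64,Qk02CAAAAAAAADYEAAAoAAAAIAAAACAAAAABAAgAAAAAAAAEAAATCwAAEwsAAAABAAAAAAAAAIAAABGAAAAigAAAM4AAAESAAABVgAAAZoAAAHeAAACIgAAAmYAAAKqAAAC7gAAAzIAAAN2AAADugAAA/4AAAACAEQARgBEAIoARADOAEQBEgBEAVYARAGaAEQB3gBEAiIARAJmAEQCqgBEAu4ARAMyAEQDdgBEA7oARAP+AEQAAgCIAEYAiACKAIgAzgCIARIAiAFWAIgBmgCIAd4AiAIiAIgCZgCIAqoAiALuAIgDMgCIA3YAiAO6AIgD/gCIAAIAzABGAMwAigDMAM4AzAESAMwBVgDMAZoAzAHeAMwCIgDMAmYAzAKqAMwC7gDMAzIAzAN2AMwDugDMA/4AzAACARAARgEQAIoBEADOARABEgEQAVYBEAGaARAB3gEQAiIBEAJmARACqgEQAu4BEAMyARADdgEQA7oBEAP+ARAAAgFUAEYBVACKAVQAzgFUARIBVAFWAVQBmgFUAd4BVAIiAVQCZgFUAqoBVALuAVQDMgFUA3YBVAO6AVQD/gFUAAIBmABGAZgAigGYAM4BmAESAZgBVgGYAZoBmAHeAZgCIgGYAmYBmAKqAZgC7gGYAzIBmAN2AZgDugGYA/4BmAACAdwARgHcAIoB3ADOAdwBEgHcAVYB3AGaAdwB3gHcAiIB3AJmAdwCqgHcAu4B3AMyAdwDdgHcA7oB3AP+AdwAAgIgAEYCIACKAiAAzgIgARICIAFWAiABmgIgAd4CIAIiAiACZgIgAqoCIALuAiADMgIgA3YCIAO6AiAD/gIgAAICZABGAmQAigJkAM4CZAESAmQBVgJkAZoCZAHeAmQCIgJkAmYCZAKqAmQC7gJkAzICZAN2AmQDugJkA/4CZAACAqgARgKoAIoCqADOAqgBEgKoAVYCqAGaAqgB3gKoAiICqAJmAqgCqgKoAu4CqAMyAqgDdgKoA7oCqAP+AqgAAgLsAEYC7ACKAuwAzgLsARIC7AFWAuwBmgLsAd4C7AIiAuwCZgLsAqoC7ALuAuwDMgLsA3YC7AO6AuwD/gLsAAIDMABGAzAAigMwAM4DMAESAzABVgMwAZoDMAHeAzACIgMwAmYDMAKqAzAC7gMwAzIDMAN2AzADugMwA/4DMAACA3QARgN0AIoDdADOA3QBEgN0AVYDdAGaA3QB3gN0AiIDdAJmA3QCqgN0Au4DdAMyA3QDdgN0A7oDdAP+A3QAAgO4AEYDuACKA7gAzgO4ARIDuAFWA7gBmgO4Ad4DuAIiA7gCZgO4AqoDuALuA7gDMgO4A3YDuAO6A7gD/gO4AAID/ABGA/wAigP8AM4D/AESA/wBVgP8AZoD/AHeA/wCIgP8AmYD/AKqA/wC7gP8AzID/AN2A/wDugP8A/4D/AJSThZaElqampqbJpoWHh4aWpKWmlYeHh4eHh4iHh5fGhqeWlpSoloantpaVdneHh4eopqWWiIeXl4eHl5anpqS4qZeWg8Z0Zae1dHV3h4eGh4d3doeYh4aHh5intaWmhJiYqHWCyad0hdjHhYd3iIaHh3d2h5iHhpWFlpWktoWXp5e3x4KCsrOUg6K1hoeIhoiHh4eIh4iFt3SDc4SnhZeGhoKihYW4tpOVlpR0h4eHhoeHh4eXh4Snl6eEtZOVg4eFl7i3trmlg5io2JGXh4eGiIeHmKiDl6iVldeVhLeWhoe3l5aXqKKWmIi4s5WIh4WXh4enl5Soo7fZqIKGuaaHh7d2dJakkqeXh5fVg4iHhYWUkqWVloWEyKaFgpfIhXa3h4OmgqWoiIeHl+aBmIeGmJe4pIGAkabItnSkuMmFt5eDlqmUlZiIh4d394CHh4d1gqK0lqfAk7j5tnGWyISXdIaol6WEhoaGh3fXkYaEksL05eb3x6WApXT1lXKDgoWGh5iFl5eGh4eHh7aggOb3oaSSgJPG+KOghZbnhnTHd4eHhoaGhoeGhoWFlvbQxsdwx+nHcmP4uJC4prfn1uZ2gdOSpaTUlISUlsbosbaGxKSjlrbGg/WWgJCllnW31HD34aOF6Kakk7bGt3SRg6W0xre4lae2+JaVpJCit+bC9fiQyKfnhIWVt6WGlcXmloaGdaaXdZa21XSmp5CQoNDWk3CVxZNypefohYaV18d1d3eHhpaWhpT5trd0pbDG2MRgxdfX5eTEdJW2hqeFtoZ3d4eHhYSFhJT395Rz0rD3osezx4V19nOFg7XGo4WWh4Z2h4W2qJaEhoSV9vfQ9sOl1siUdneW56WmlJPVhIZ1lZaGlZW5qHSGd3bE97D3tcVzk+emdoeG1qSEtdSDtnTHpoa3k6fIyJSHhdbU8LaTt4WXc5TGhpaF93PlYJKzlea0pqaElqaWhZd16NDR17fFdIeHhbW3k6e2xsNw9viz6JR1lqe3p5eVhqazkPeltrXndYeGg/iQlYX45fX3g6SFtqaUlXWGhqWmx5DYs9iUdbTFdISA5NO2xpLWltZigpOlyOl0doeGpqOBtsejyJWHhPX21dbScNfok6WlkYO41JSVxYWHh4eop5SGlnWEpoaHhJPHt9aAgcbVdJGUhca0c3TVhYeHh3aGhKWEdXXGxpaGhYKmx6ZzcdOEpNemt8aVkvqVdoeGdKTWxJSTs5SVldfIt5Sm1KWTtnSkx9bogoWU1JWUdKXX1rak9/fVlYaWhYWVdYXX+rWFlMeFdJXGhZaA1dfGpnV1dITGdobWh5eXhZaXlYWkpcelp4WGlteUprDnpoaXl5XG54aHlrc="/>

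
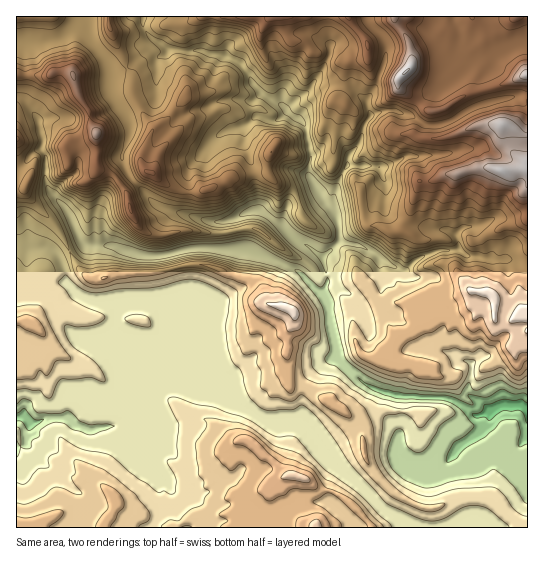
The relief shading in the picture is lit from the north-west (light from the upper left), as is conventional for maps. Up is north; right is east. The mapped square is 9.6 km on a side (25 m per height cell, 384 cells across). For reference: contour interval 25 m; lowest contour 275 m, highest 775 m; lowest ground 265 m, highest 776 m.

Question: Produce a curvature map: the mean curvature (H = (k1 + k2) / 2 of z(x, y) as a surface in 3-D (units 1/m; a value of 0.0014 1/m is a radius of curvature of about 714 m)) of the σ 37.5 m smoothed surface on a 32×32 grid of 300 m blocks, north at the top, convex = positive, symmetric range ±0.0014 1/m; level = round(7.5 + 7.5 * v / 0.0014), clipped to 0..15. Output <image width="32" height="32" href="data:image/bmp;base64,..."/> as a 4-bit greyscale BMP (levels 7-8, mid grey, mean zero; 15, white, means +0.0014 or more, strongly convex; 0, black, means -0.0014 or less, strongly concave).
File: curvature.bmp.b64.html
<image width="32" height="32" href="data:image/bmp;base64,Qk12AgAAAAAAAHYAAAAoAAAAIAAAACAAAAABAAQAAAAAAAACAAATCwAAEwsAABAAAAAAAAAAAAAAABEREQAiIiIAMzMzAERERABVVVUAZmZmAHd3dwCIiIgAmZmZAKqqqgC7u7sAzMzMAN3d3QDu7u4A////AJmXa2eJmYl3d9pppVZmdnlniXW5dmaHiHczrCfc2nilZ5V7l2d3aImF2nJvdGmqlmhouGZ3eIdVv8JF9EVWV3aGind4eGiYXoc2XXN4domYiZl5lmeIjPdHZmyEimdYllRyVVl3aJlTZ1aahWpopbhbuJiIaLdlV2Vcya3e1mEjeHd3iIhmd3mavJcAAAlJVqlneXd3iHZnmWdgeq7fazuIi5Z3d4h3d6lVH+qpkih7aLRnd3h3Z6aIR01qZWeFi51Wh3iHd2eVb6GYWYl2uoeYaZiIh3dlir+RtZaHhqhraIYzRVZ3Uq3KJJWaqpXbeIhk/8umM2y7g1aMaEQ6mVh5emeHfP/3UwfFe1NazFRmd1o1IUEAAjT2RXEqmDKnZ3a0h17u/97fJLxMzKd1eahaopWfVSEhM12VPHWWh3VZmRSBqhact0KJVU12t3lpWsNr5eGce8ya+SdtdJuKZ4h2qJw612VrajVONDTHu7upgrl4KnllaFy8GlepMzNEaMOKrmSol1dp+lmUvMzMh5iEYLlVmYmHZUJZeFo1QpvYZ3jlWlemZ2hHXLZ1iqtCNVZsdHlmuJpmaFh2PoVmq5a73aV5Z6iLOnZ2h2nnd3ZtZXl0l3VURFtoxqmSx3d3Z2ZWWKdWppVbenVac9V3eHaZlmxmiYuam5iXqFx2h5eJ"/>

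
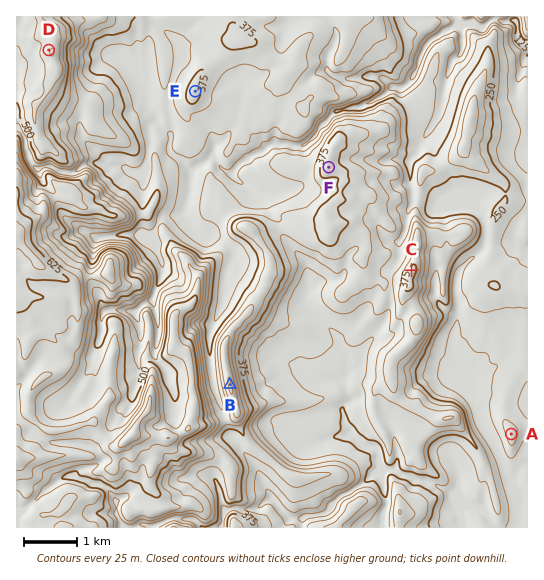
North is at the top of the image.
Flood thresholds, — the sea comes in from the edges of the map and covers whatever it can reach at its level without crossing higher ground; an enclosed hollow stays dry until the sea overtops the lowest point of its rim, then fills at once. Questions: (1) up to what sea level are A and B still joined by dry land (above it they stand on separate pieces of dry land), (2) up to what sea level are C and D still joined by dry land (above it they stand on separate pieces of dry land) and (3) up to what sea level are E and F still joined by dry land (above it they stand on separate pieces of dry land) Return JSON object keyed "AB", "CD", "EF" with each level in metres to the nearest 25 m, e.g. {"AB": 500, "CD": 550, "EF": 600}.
{"AB": 200, "CD": 325, "EF": 350}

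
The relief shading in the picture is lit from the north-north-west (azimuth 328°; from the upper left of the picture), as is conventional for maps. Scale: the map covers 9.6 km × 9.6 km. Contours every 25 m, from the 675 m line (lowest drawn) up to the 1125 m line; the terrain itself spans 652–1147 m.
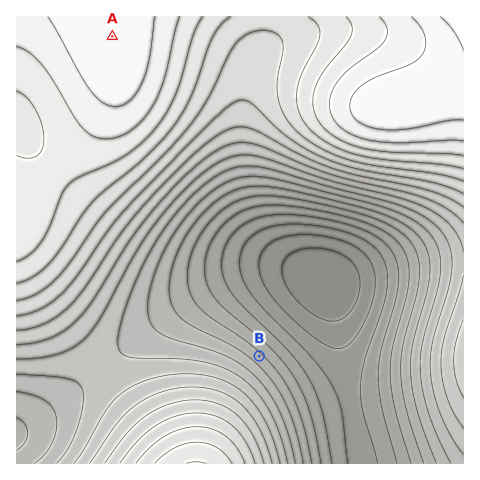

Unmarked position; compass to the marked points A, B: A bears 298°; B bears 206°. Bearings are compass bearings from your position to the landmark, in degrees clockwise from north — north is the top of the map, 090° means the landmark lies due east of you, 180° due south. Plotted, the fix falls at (353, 164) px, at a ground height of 990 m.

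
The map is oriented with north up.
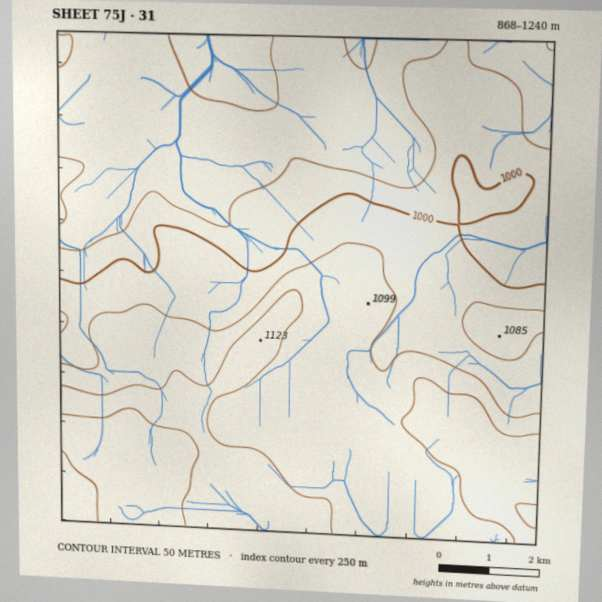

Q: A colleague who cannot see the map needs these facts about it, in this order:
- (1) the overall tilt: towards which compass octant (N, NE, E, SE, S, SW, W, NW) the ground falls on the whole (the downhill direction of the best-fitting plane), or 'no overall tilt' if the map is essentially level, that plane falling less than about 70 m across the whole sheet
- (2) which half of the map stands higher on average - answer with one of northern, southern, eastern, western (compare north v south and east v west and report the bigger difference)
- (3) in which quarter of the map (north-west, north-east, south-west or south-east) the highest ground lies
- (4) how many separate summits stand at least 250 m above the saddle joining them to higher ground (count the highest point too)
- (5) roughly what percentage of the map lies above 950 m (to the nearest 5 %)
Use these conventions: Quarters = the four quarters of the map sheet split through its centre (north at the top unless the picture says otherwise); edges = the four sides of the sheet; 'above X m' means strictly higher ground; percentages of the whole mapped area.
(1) On the whole the ground falls towards the north.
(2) On average the southern half of the map is the higher ground.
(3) The highest point lies in the south-west quarter of the map.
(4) Counting only tops that stand 250 m proud, the map has 1 summit.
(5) About 75 % of the map lies above 950 m.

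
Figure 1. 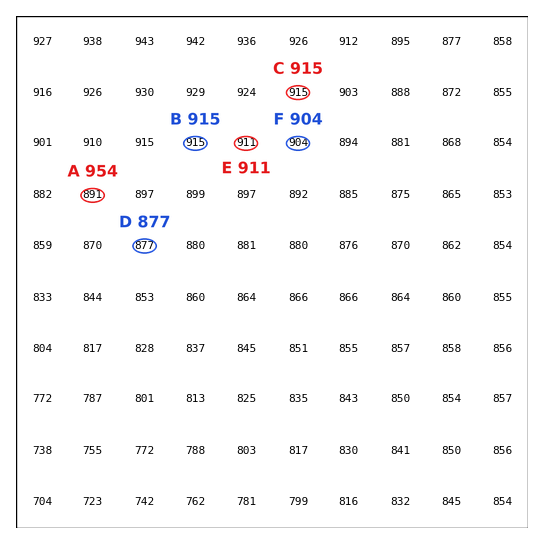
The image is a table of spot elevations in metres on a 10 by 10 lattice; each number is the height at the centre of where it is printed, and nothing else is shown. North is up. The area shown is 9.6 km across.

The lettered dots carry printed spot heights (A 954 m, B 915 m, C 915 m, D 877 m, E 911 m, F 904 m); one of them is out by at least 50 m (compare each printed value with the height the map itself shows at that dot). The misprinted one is A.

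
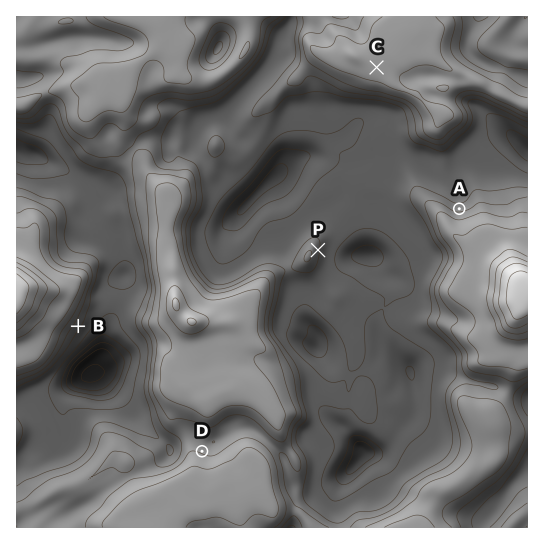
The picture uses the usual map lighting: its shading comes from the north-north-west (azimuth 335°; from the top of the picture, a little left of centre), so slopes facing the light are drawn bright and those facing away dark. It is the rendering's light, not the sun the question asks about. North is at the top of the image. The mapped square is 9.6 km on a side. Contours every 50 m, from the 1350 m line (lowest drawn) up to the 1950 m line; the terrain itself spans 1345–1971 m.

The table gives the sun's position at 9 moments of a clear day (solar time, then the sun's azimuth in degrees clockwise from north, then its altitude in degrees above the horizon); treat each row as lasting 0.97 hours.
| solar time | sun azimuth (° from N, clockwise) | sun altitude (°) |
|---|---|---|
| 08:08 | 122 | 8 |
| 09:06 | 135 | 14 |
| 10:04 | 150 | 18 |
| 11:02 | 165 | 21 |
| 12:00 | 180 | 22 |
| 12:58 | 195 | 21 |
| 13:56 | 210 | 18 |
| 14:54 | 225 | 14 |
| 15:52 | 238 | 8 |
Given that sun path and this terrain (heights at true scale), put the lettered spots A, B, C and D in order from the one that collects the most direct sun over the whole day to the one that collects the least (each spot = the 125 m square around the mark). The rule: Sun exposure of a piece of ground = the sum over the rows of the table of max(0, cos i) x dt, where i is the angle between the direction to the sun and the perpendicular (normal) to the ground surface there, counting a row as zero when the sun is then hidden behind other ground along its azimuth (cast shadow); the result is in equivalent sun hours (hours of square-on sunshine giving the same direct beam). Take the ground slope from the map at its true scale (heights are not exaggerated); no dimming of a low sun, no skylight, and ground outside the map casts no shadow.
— B > C > D > A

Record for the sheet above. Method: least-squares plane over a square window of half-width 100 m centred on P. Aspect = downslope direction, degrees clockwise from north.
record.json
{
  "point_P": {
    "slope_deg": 19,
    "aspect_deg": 91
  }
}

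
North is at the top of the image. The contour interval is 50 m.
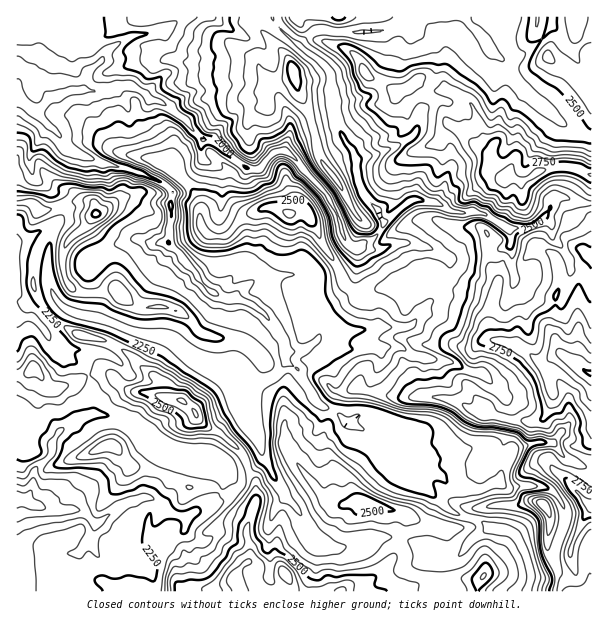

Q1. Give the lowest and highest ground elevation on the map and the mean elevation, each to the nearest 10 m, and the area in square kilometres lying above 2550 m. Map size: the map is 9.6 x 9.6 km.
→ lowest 1830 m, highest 3010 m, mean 2350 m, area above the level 15.9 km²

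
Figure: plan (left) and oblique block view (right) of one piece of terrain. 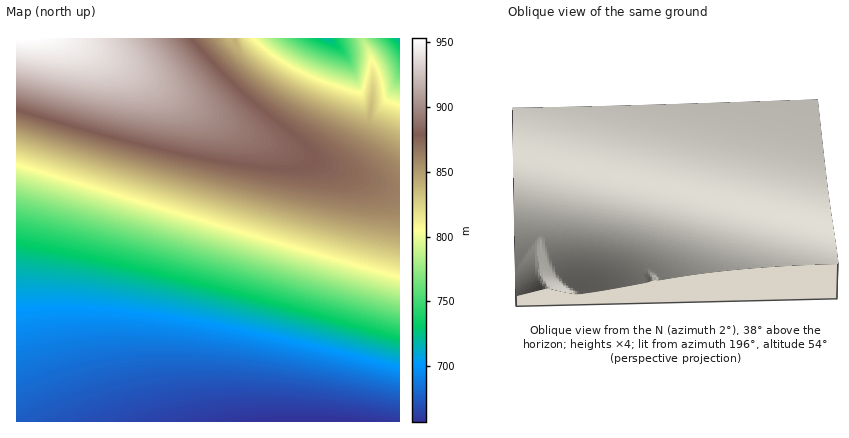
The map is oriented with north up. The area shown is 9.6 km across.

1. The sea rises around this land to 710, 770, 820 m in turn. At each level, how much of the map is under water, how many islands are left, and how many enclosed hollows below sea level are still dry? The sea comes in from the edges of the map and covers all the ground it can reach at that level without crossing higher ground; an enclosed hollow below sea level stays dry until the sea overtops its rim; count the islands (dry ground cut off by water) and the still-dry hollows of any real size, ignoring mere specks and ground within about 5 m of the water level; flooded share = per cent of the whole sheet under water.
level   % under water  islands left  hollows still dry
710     28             0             0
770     46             0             0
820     60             0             0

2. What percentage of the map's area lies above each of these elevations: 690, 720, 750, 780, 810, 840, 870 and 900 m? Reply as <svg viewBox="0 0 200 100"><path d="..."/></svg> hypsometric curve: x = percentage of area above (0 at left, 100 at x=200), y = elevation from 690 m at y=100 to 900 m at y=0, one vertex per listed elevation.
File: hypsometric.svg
<svg viewBox="0 0 200 100"><path d="M163 100l-26-14-18-15-17-14-17-14-18-14-25-15-23-14"/></svg>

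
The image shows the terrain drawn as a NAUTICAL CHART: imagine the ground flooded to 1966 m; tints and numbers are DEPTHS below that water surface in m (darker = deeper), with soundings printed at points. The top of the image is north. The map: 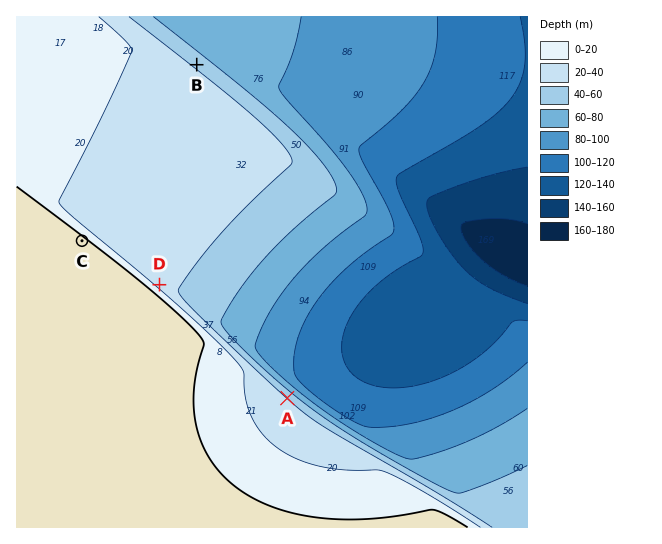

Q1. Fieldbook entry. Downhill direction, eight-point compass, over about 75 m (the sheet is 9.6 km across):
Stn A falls NE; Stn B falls NE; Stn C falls NE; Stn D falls NE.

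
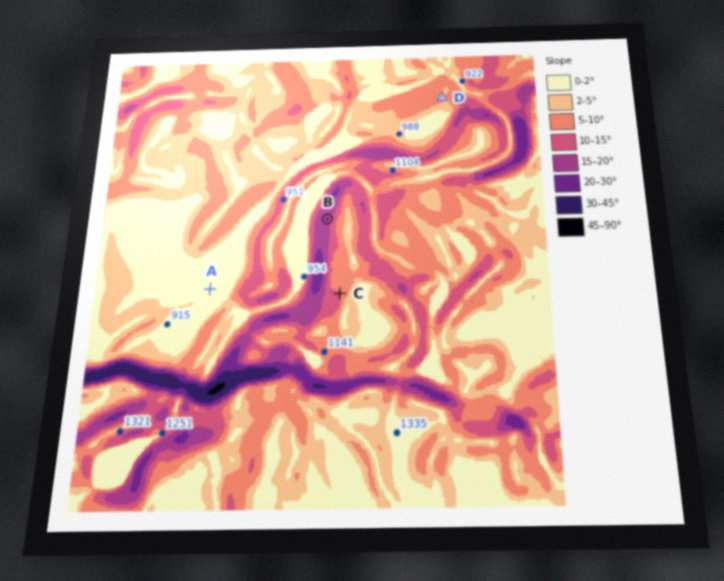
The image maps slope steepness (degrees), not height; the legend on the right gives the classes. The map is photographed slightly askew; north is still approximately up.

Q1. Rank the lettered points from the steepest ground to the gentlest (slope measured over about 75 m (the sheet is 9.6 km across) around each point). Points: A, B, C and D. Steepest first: B C D A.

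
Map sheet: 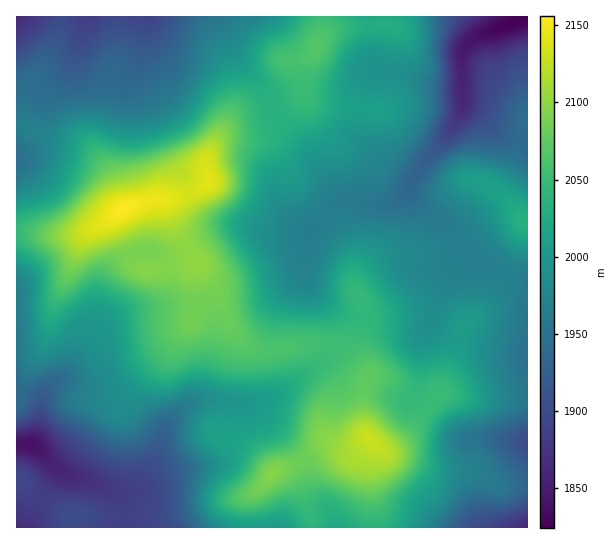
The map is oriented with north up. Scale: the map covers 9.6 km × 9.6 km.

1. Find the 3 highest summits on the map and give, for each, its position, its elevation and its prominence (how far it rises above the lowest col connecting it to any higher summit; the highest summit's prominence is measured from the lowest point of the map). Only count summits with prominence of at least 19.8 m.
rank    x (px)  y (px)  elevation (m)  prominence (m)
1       123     209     2156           332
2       369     438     2130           77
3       317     47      2068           33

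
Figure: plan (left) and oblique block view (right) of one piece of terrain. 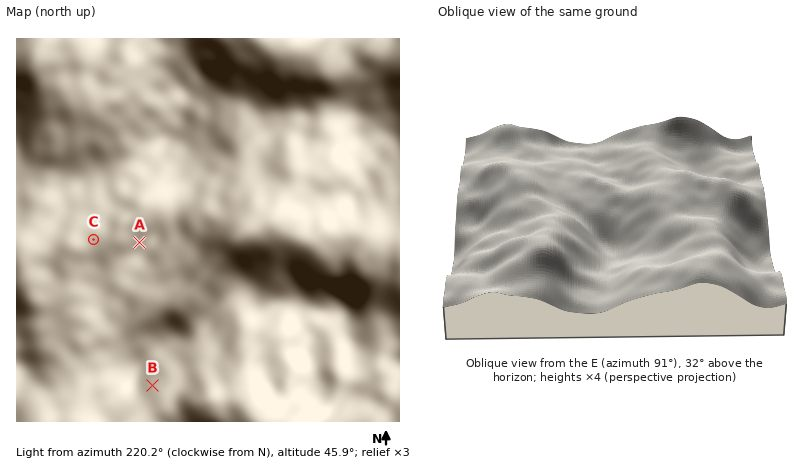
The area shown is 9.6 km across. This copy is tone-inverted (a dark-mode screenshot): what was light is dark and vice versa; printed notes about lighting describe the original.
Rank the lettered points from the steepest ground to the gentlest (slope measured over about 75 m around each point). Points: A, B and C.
B A C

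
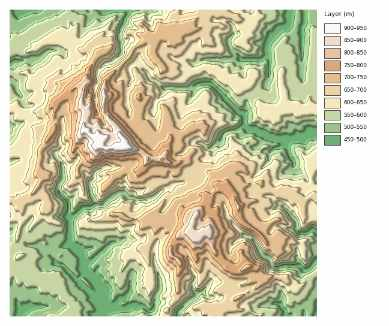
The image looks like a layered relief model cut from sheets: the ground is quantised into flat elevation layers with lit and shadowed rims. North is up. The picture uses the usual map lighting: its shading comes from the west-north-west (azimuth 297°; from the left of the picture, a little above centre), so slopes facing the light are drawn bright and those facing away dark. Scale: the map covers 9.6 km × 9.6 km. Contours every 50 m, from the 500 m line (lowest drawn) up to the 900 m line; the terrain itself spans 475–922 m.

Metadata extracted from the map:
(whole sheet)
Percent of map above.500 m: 93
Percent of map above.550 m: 79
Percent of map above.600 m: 61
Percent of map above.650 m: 41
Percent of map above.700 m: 23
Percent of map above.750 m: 10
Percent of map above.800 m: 5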